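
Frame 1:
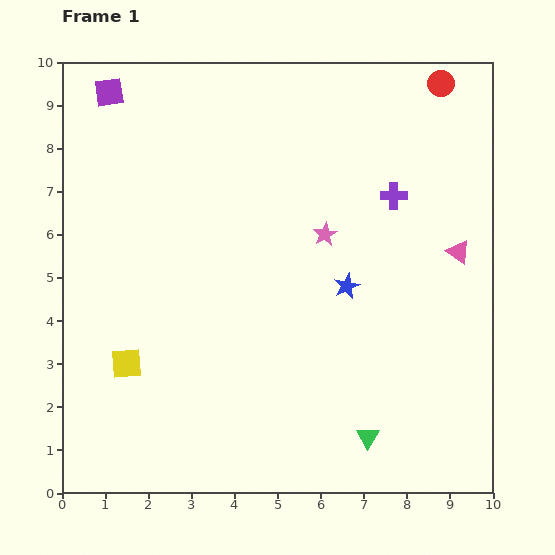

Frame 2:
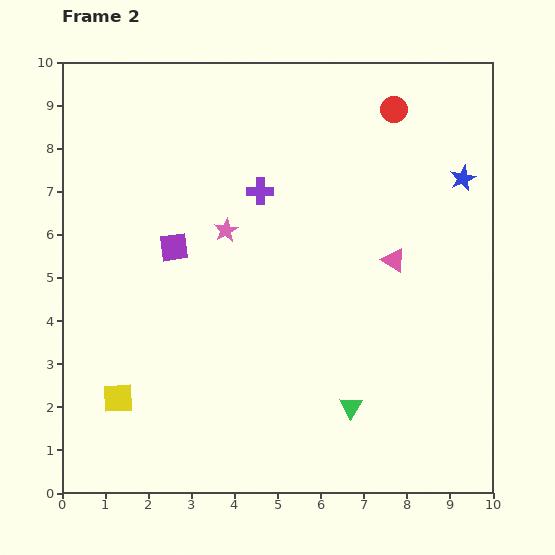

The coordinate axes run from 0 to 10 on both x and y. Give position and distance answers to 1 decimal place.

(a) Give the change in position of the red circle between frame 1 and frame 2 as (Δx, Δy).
(-1.1, -0.6)

The red circle was at (8.8, 9.5) in frame 1 and (7.7, 8.9) in frame 2.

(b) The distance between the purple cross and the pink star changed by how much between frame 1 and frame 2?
-0.6

Distance in frame 1: 1.8. Distance in frame 2: 1.2.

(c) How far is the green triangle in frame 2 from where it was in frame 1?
0.8

The green triangle moved from (7.1, 1.3) to (6.7, 2.0), a distance of √(0.4² + 0.7²) ≈ 0.8.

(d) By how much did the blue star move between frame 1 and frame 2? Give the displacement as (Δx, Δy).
(2.7, 2.5)

The blue star was at (6.6, 4.8) in frame 1 and (9.3, 7.3) in frame 2.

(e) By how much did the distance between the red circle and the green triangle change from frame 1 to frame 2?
-1.4

Distance in frame 1: 8.4. Distance in frame 2: 7.0.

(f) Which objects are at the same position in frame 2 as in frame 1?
none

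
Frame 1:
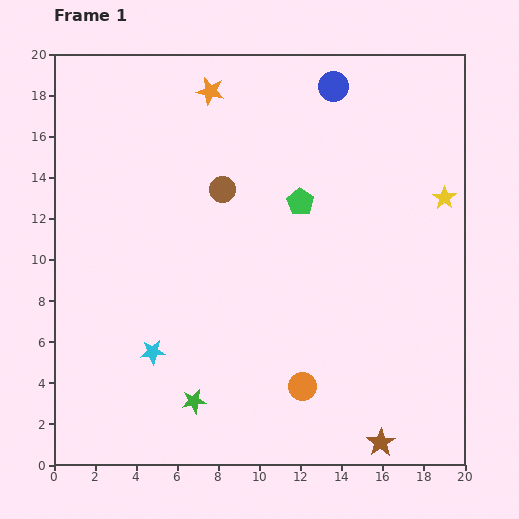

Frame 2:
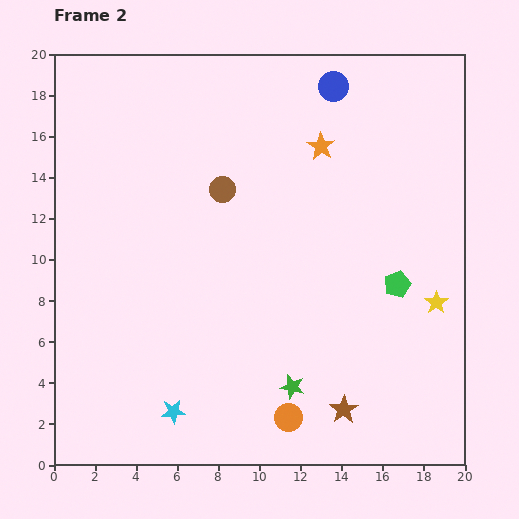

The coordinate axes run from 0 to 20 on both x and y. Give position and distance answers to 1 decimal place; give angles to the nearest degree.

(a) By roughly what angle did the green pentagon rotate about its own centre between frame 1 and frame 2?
17° clockwise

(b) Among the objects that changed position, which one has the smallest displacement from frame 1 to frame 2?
the orange circle

(moved 1.7)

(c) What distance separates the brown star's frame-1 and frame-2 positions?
2.4

The brown star moved from (15.9, 1.1) to (14.1, 2.7), a distance of √(1.8² + 1.6²) ≈ 2.4.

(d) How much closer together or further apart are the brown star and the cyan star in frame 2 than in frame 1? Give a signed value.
-3.6

Distance in frame 1: 11.9. Distance in frame 2: 8.3.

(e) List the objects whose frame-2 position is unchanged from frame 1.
the brown circle, the blue circle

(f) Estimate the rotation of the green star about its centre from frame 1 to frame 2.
22° clockwise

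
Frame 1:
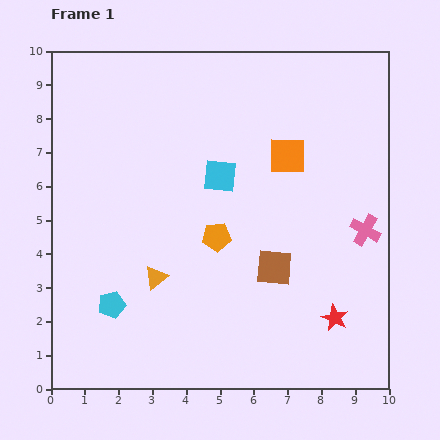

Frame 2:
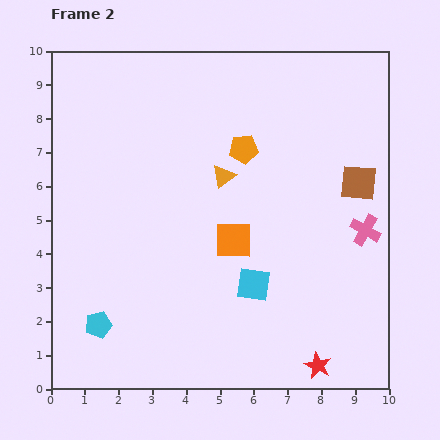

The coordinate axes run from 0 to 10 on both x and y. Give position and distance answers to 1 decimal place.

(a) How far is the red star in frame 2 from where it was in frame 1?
1.5

The red star moved from (8.4, 2.1) to (7.9, 0.7), a distance of √(0.5² + 1.4²) ≈ 1.5.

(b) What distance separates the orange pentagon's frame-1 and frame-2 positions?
2.7

The orange pentagon moved from (4.9, 4.5) to (5.7, 7.1), a distance of √(0.8² + 2.6²) ≈ 2.7.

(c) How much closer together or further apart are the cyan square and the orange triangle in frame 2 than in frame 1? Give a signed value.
-0.3

Distance in frame 1: 3.6. Distance in frame 2: 3.3.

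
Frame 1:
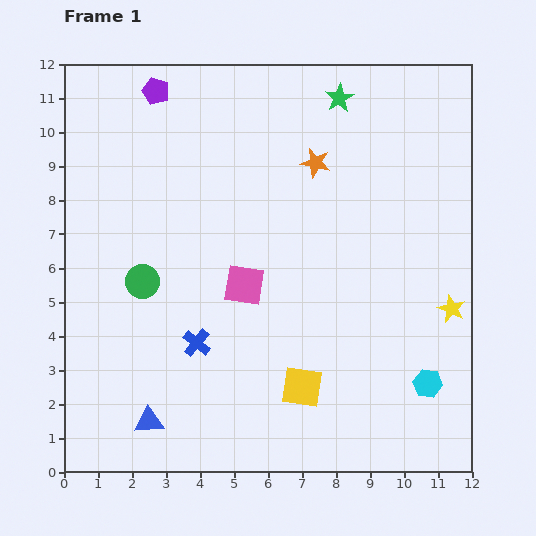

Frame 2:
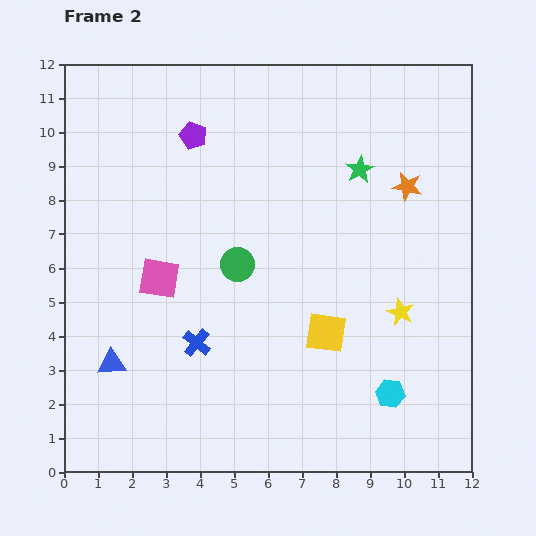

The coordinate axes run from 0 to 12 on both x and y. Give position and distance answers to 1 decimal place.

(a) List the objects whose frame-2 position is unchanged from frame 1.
the blue cross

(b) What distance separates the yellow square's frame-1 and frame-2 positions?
1.7

The yellow square moved from (7.0, 2.5) to (7.7, 4.1), a distance of √(0.7² + 1.6²) ≈ 1.7.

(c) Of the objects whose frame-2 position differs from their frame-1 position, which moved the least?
the cyan hexagon

(moved 1.1)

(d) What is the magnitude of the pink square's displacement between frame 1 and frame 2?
2.5

The pink square moved from (5.3, 5.5) to (2.8, 5.7), a distance of √(2.5² + 0.2²) ≈ 2.5.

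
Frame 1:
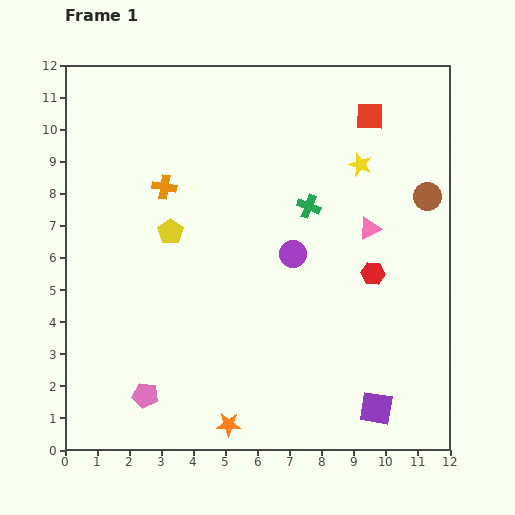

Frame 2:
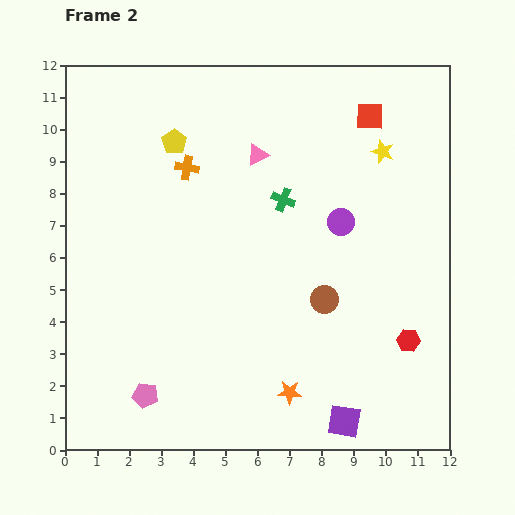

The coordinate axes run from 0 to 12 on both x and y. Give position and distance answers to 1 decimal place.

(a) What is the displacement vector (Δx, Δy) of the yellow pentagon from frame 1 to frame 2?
(0.1, 2.8)

The yellow pentagon was at (3.3, 6.8) in frame 1 and (3.4, 9.6) in frame 2.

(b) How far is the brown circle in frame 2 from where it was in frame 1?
4.5

The brown circle moved from (11.3, 7.9) to (8.1, 4.7), a distance of √(3.2² + 3.2²) ≈ 4.5.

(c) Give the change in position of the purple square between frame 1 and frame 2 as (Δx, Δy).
(-1.0, -0.4)

The purple square was at (9.7, 1.3) in frame 1 and (8.7, 0.9) in frame 2.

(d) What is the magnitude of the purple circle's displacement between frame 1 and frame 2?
1.8

The purple circle moved from (7.1, 6.1) to (8.6, 7.1), a distance of √(1.5² + 1.0²) ≈ 1.8.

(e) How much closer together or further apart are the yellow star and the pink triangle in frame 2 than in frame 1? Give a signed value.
+1.9

Distance in frame 1: 2.0. Distance in frame 2: 3.9.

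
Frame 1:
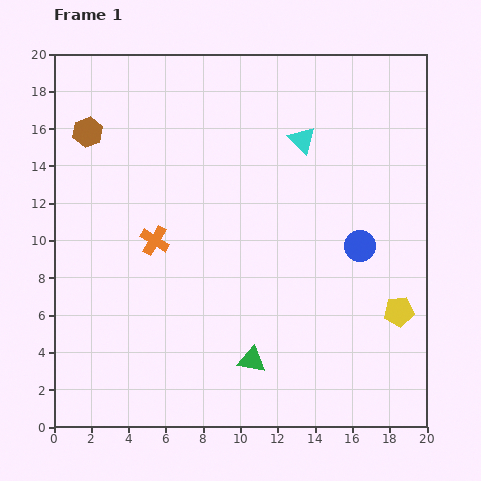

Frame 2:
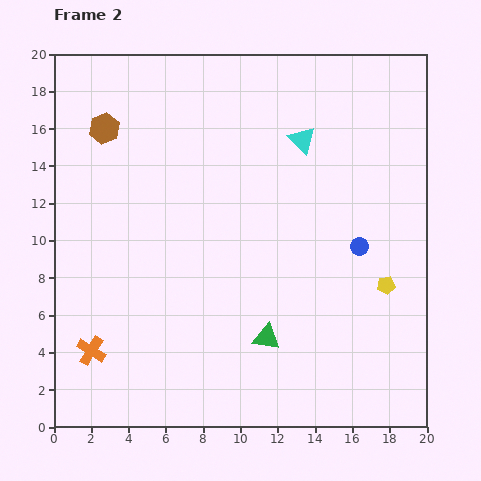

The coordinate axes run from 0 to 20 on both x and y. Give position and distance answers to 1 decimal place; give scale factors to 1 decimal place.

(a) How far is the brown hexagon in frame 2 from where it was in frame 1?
0.9

The brown hexagon moved from (1.8, 15.8) to (2.7, 16.0), a distance of √(0.9² + 0.2²) ≈ 0.9.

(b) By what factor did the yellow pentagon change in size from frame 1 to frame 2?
0.6×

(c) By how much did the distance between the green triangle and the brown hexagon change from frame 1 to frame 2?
-0.8

Distance in frame 1: 15.0. Distance in frame 2: 14.2.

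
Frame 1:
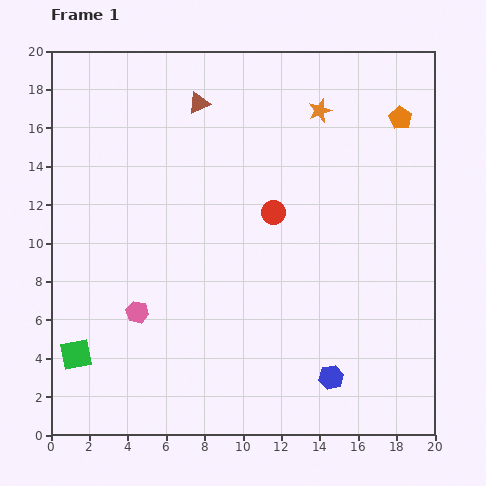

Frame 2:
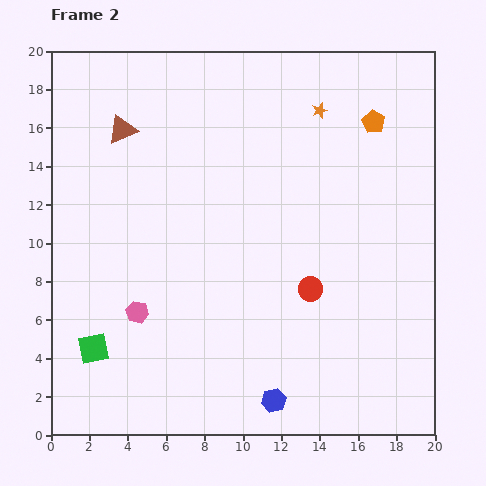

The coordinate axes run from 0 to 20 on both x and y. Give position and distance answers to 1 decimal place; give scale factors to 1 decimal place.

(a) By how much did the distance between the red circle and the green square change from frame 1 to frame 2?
-1.0

Distance in frame 1: 12.7. Distance in frame 2: 11.7.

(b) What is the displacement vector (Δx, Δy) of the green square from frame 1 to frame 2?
(0.9, 0.3)

The green square was at (1.3, 4.2) in frame 1 and (2.2, 4.5) in frame 2.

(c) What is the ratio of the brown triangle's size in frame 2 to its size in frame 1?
1.3×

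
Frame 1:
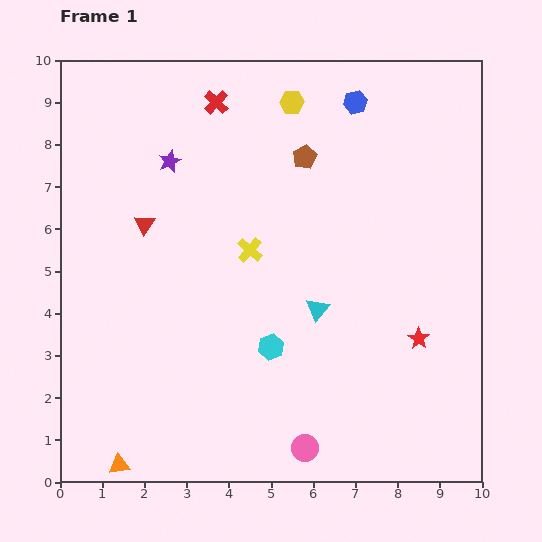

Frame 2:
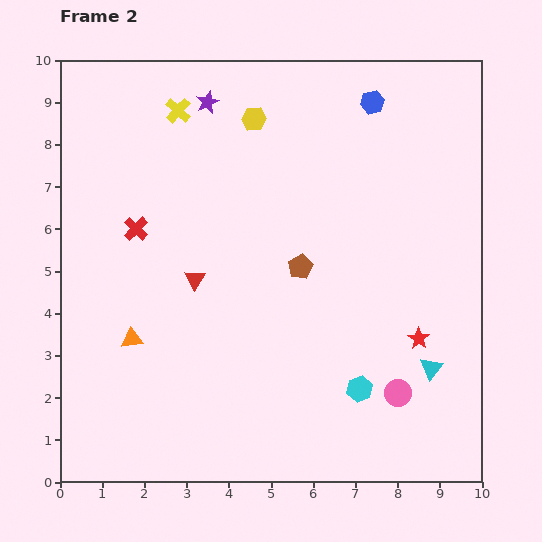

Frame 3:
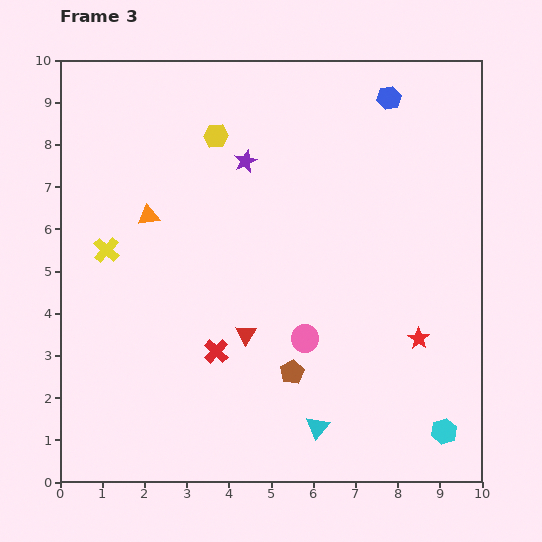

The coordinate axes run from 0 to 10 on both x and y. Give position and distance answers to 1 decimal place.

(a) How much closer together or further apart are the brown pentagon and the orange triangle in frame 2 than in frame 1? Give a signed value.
-4.2

Distance in frame 1: 8.5. Distance in frame 2: 4.3.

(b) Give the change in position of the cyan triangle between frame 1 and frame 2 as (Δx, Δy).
(2.7, -1.4)

The cyan triangle was at (6.1, 4.1) in frame 1 and (8.8, 2.7) in frame 2.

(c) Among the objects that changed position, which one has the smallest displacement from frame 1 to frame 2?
the blue hexagon

(moved 0.4)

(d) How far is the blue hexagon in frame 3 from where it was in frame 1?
0.8

The blue hexagon moved from (7.0, 9.0) to (7.8, 9.1), a distance of √(0.8² + 0.1²) ≈ 0.8.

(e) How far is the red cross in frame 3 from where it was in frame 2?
3.5

The red cross moved from (1.8, 6.0) to (3.7, 3.1), a distance of √(1.9² + 2.9²) ≈ 3.5.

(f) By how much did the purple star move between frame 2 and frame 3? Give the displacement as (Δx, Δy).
(0.9, -1.4)

The purple star was at (3.5, 9.0) in frame 2 and (4.4, 7.6) in frame 3.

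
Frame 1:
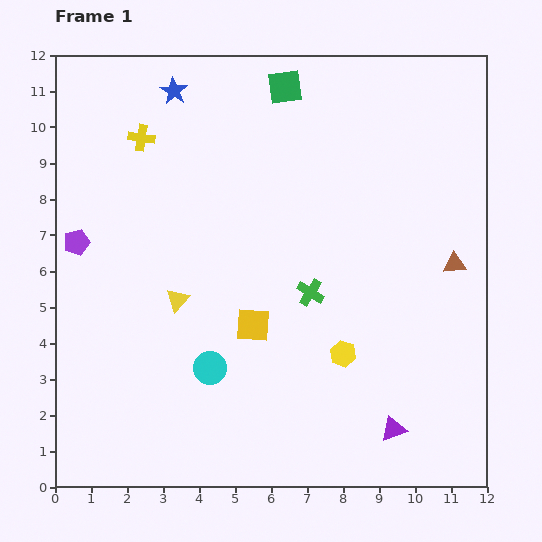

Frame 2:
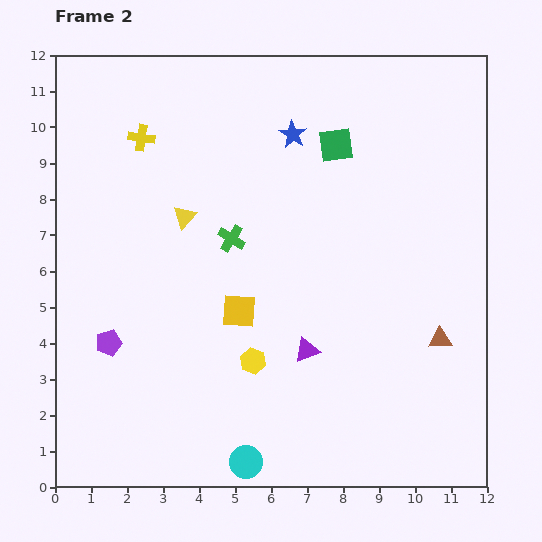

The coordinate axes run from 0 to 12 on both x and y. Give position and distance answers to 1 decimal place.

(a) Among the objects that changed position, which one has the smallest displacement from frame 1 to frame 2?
the yellow square

(moved 0.6)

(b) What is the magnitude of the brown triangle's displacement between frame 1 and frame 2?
2.1

The brown triangle moved from (11.1, 6.2) to (10.7, 4.1), a distance of √(0.4² + 2.1²) ≈ 2.1.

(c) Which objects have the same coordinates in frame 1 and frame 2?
the yellow cross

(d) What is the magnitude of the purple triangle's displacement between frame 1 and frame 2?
3.3

The purple triangle moved from (9.4, 1.6) to (7.0, 3.8), a distance of √(2.4² + 2.2²) ≈ 3.3.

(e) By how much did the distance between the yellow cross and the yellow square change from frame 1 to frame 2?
-0.6

Distance in frame 1: 6.1. Distance in frame 2: 5.5.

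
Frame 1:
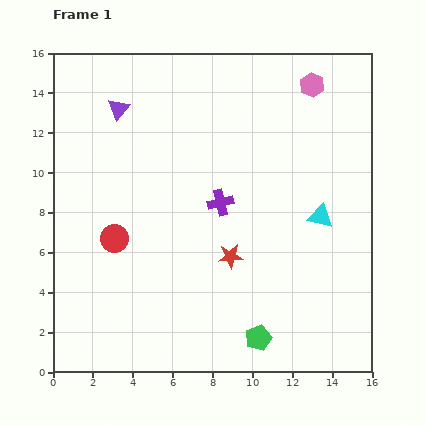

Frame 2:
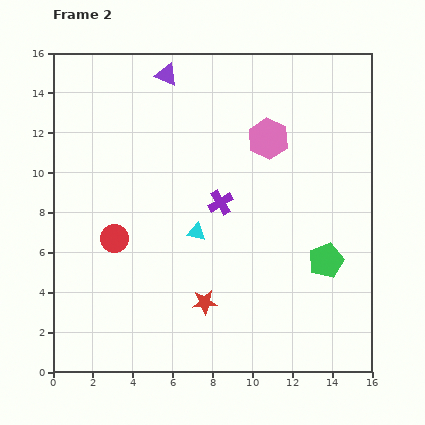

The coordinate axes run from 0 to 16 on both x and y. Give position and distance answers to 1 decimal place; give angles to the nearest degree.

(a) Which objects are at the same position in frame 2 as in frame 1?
the purple cross, the red circle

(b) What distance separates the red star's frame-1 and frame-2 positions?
2.6

The red star moved from (8.9, 5.8) to (7.6, 3.5), a distance of √(1.3² + 2.3²) ≈ 2.6.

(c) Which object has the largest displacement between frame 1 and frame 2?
the cyan triangle

(moved 6.3; next 5.2)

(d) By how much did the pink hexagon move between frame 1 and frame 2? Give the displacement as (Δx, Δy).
(-2.2, -2.7)

The pink hexagon was at (13.0, 14.4) in frame 1 and (10.8, 11.7) in frame 2.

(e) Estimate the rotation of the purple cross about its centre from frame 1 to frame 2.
18° counter-clockwise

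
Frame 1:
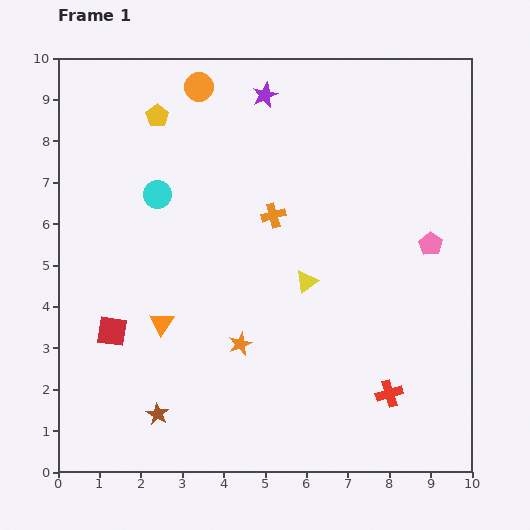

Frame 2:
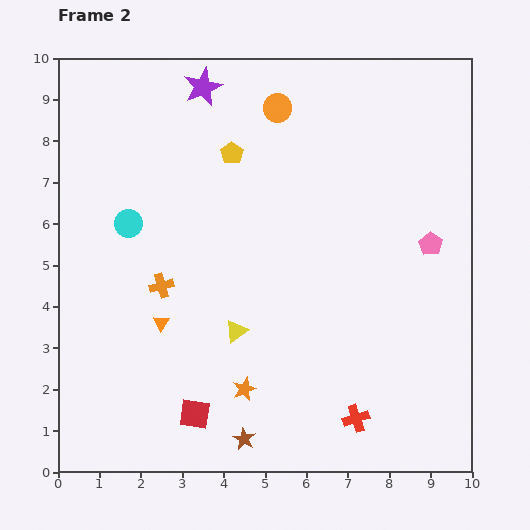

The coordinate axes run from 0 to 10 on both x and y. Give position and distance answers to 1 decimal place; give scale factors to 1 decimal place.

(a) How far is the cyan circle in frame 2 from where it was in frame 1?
1.0

The cyan circle moved from (2.4, 6.7) to (1.7, 6.0), a distance of √(0.7² + 0.7²) ≈ 1.0.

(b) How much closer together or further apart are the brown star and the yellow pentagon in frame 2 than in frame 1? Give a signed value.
-0.3

Distance in frame 1: 7.2. Distance in frame 2: 6.9.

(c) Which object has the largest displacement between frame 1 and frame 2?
the orange cross

(moved 3.2; next 2.8)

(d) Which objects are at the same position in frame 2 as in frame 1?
the pink pentagon, the orange triangle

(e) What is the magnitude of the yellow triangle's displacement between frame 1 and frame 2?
2.1

The yellow triangle moved from (6.0, 4.6) to (4.3, 3.4), a distance of √(1.7² + 1.2²) ≈ 2.1.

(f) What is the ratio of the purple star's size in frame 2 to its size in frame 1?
1.5×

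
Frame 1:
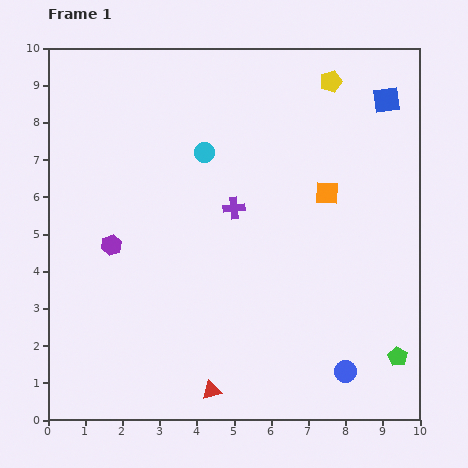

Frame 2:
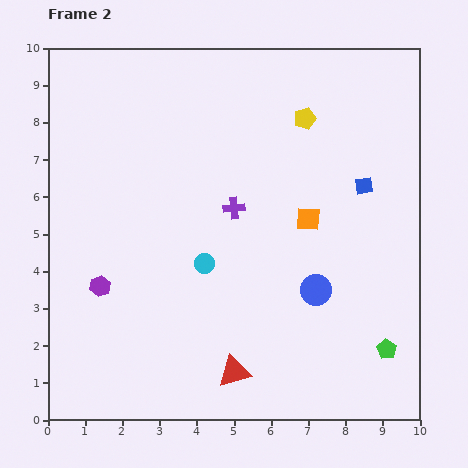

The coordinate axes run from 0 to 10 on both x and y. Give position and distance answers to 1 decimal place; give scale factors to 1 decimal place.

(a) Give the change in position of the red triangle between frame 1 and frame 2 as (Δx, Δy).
(0.6, 0.5)

The red triangle was at (4.4, 0.8) in frame 1 and (5.0, 1.3) in frame 2.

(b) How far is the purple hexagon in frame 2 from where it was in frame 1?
1.1

The purple hexagon moved from (1.7, 4.7) to (1.4, 3.6), a distance of √(0.3² + 1.1²) ≈ 1.1.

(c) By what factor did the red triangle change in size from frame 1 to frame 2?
1.7×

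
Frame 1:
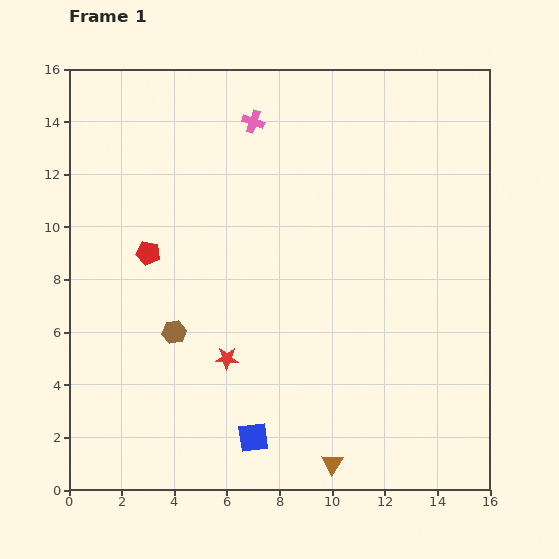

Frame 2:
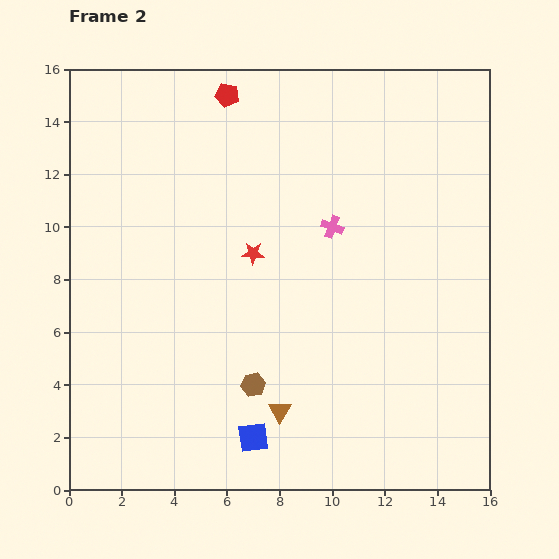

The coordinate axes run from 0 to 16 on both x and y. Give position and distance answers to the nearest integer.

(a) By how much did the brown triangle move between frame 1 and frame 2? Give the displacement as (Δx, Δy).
(-2, 2)

The brown triangle was at (10, 1) in frame 1 and (8, 3) in frame 2.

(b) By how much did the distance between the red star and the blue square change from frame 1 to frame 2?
+4

Distance in frame 1: 3. Distance in frame 2: 7.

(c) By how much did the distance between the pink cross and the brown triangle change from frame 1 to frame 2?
-6

Distance in frame 1: 13. Distance in frame 2: 7.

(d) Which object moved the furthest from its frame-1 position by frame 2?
the red pentagon

(moved 7; next 5)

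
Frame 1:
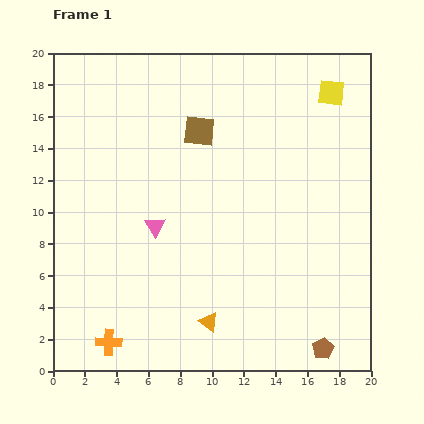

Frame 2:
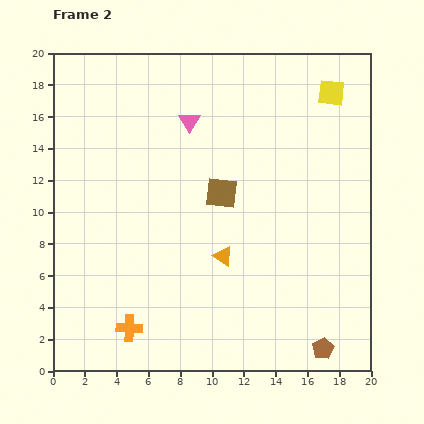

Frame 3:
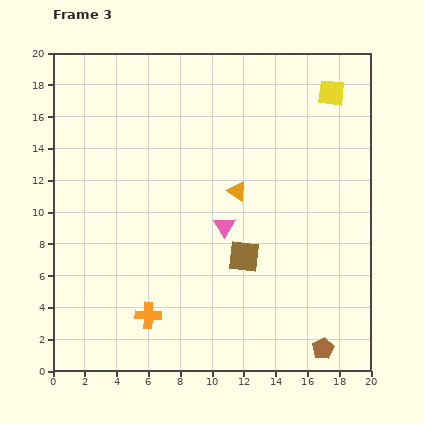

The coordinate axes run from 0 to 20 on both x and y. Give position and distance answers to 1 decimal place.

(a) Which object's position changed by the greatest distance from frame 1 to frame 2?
the pink triangle

(moved 7.0; next 4.2)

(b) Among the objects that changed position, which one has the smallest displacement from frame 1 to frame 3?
the orange cross

(moved 3.0)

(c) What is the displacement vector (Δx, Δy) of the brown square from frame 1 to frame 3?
(2.8, -7.9)

The brown square was at (9.2, 15.1) in frame 1 and (12.0, 7.2) in frame 3.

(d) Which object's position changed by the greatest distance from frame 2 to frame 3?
the pink triangle

(moved 7.0; next 4.2)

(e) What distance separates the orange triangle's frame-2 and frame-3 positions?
4.2

The orange triangle moved from (10.7, 7.2) to (11.6, 11.3), a distance of √(0.9² + 4.1²) ≈ 4.2.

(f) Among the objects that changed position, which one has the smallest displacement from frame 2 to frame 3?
the orange cross

(moved 1.4)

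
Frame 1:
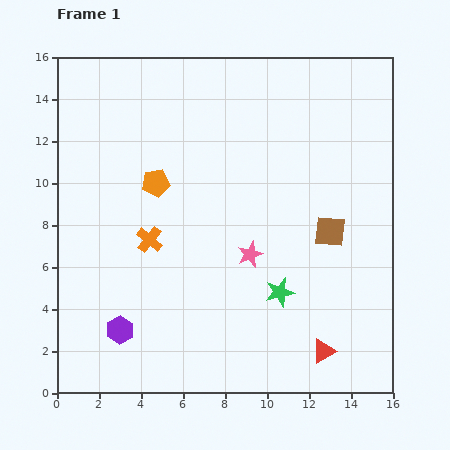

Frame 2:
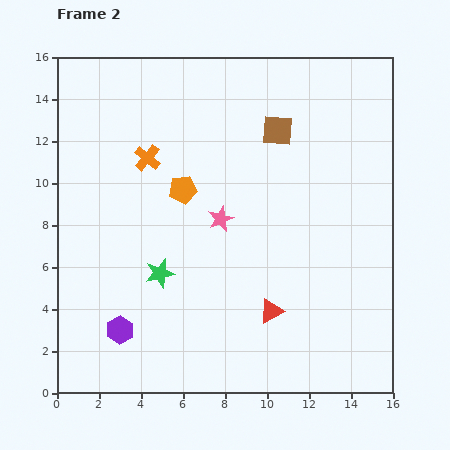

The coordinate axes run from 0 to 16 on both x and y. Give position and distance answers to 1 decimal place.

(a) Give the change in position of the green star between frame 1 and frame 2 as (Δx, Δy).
(-5.7, 0.9)

The green star was at (10.6, 4.8) in frame 1 and (4.9, 5.7) in frame 2.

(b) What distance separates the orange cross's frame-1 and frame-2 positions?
3.9

The orange cross moved from (4.4, 7.3) to (4.3, 11.2), a distance of √(0.1² + 3.9²) ≈ 3.9.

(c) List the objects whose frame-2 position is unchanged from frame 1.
the purple hexagon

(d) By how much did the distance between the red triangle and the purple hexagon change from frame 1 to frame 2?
-2.5

Distance in frame 1: 9.8. Distance in frame 2: 7.3.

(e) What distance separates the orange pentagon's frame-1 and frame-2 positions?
1.3

The orange pentagon moved from (4.7, 10.0) to (6.0, 9.7), a distance of √(1.3² + 0.3²) ≈ 1.3.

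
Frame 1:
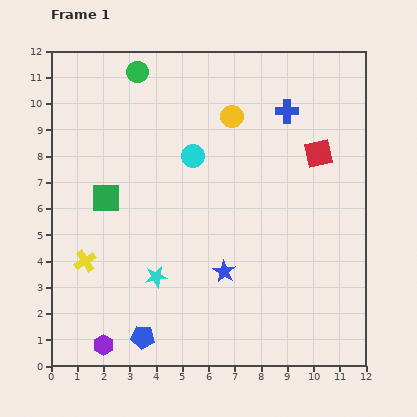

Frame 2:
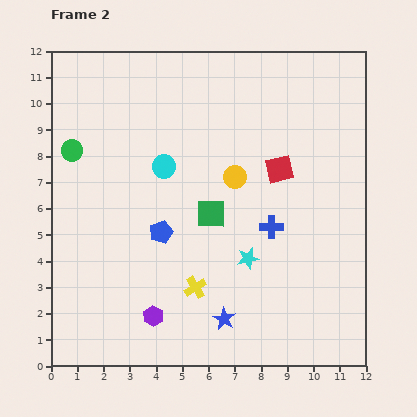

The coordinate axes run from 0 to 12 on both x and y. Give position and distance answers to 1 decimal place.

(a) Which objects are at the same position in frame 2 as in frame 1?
none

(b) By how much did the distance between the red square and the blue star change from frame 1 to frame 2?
+0.3

Distance in frame 1: 5.8. Distance in frame 2: 6.1.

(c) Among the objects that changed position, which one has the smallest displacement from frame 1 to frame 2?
the cyan circle

(moved 1.2)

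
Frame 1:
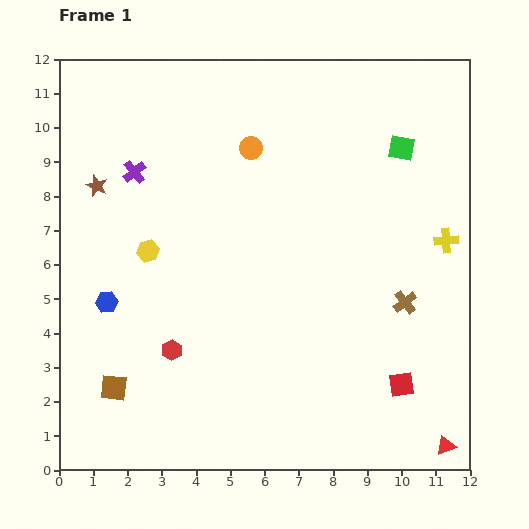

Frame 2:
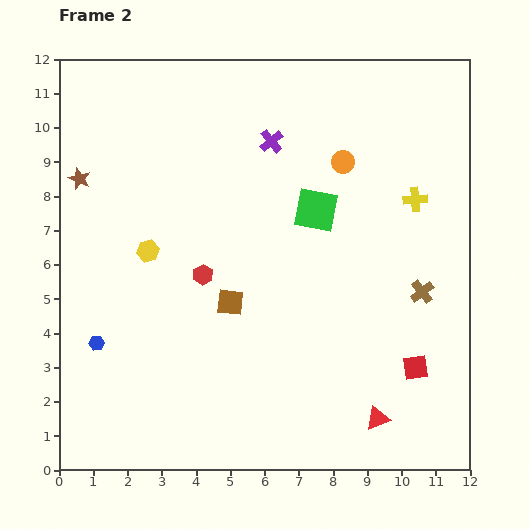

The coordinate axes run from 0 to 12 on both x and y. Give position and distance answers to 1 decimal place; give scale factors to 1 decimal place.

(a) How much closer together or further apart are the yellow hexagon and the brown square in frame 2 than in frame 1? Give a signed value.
-1.3

Distance in frame 1: 4.1. Distance in frame 2: 2.8.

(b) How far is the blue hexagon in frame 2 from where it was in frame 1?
1.2

The blue hexagon moved from (1.4, 4.9) to (1.1, 3.7), a distance of √(0.3² + 1.2²) ≈ 1.2.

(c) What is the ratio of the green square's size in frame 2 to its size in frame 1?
1.7×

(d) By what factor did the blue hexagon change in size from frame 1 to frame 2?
0.7×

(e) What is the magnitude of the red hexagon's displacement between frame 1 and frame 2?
2.4

The red hexagon moved from (3.3, 3.5) to (4.2, 5.7), a distance of √(0.9² + 2.2²) ≈ 2.4.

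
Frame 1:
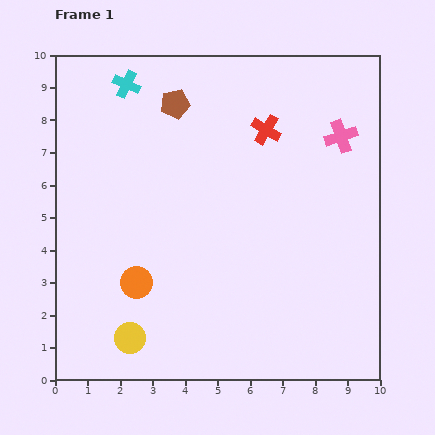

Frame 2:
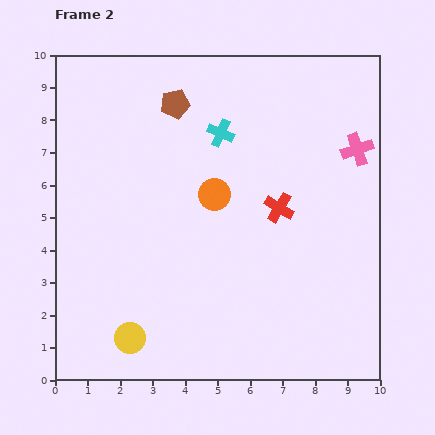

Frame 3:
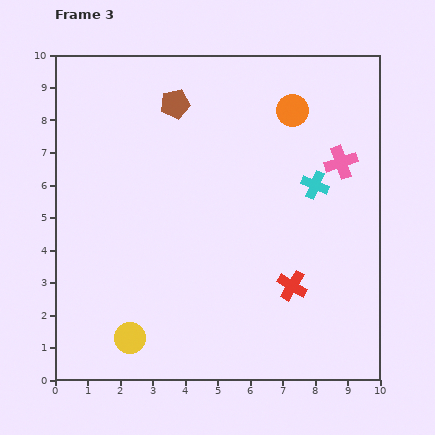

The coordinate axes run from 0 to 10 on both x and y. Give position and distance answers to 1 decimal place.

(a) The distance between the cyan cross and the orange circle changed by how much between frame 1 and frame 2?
-4.2

Distance in frame 1: 6.1. Distance in frame 2: 1.9.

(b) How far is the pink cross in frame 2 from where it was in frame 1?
0.6

The pink cross moved from (8.8, 7.5) to (9.3, 7.1), a distance of √(0.5² + 0.4²) ≈ 0.6.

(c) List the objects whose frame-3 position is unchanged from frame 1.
the yellow circle, the brown pentagon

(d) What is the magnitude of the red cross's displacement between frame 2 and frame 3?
2.4

The red cross moved from (6.9, 5.3) to (7.3, 2.9), a distance of √(0.4² + 2.4²) ≈ 2.4.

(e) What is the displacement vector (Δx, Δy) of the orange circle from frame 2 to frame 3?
(2.4, 2.6)

The orange circle was at (4.9, 5.7) in frame 2 and (7.3, 8.3) in frame 3.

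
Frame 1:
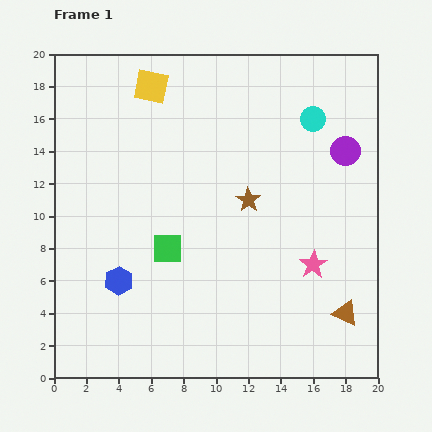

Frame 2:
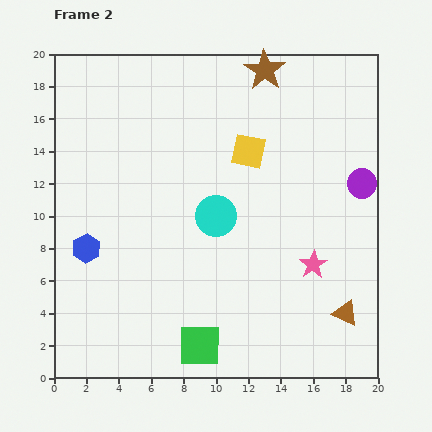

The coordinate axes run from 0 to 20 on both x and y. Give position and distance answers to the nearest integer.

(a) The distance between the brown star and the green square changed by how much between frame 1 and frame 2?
+11

Distance in frame 1: 6. Distance in frame 2: 17.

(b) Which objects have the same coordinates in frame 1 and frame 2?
the brown triangle, the pink star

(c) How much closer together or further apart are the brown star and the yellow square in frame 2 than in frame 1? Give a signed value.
-4

Distance in frame 1: 9. Distance in frame 2: 5.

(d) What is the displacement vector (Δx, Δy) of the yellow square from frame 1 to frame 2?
(6, -4)

The yellow square was at (6, 18) in frame 1 and (12, 14) in frame 2.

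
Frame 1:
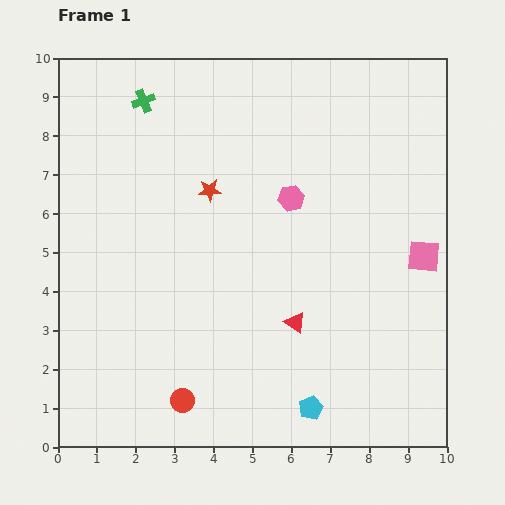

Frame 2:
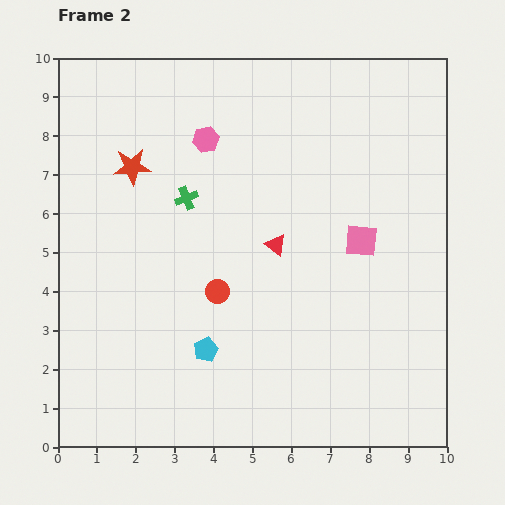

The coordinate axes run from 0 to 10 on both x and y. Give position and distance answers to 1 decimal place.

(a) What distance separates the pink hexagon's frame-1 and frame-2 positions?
2.7

The pink hexagon moved from (6.0, 6.4) to (3.8, 7.9), a distance of √(2.2² + 1.5²) ≈ 2.7.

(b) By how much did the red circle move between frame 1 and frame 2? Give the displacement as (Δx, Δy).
(0.9, 2.8)

The red circle was at (3.2, 1.2) in frame 1 and (4.1, 4.0) in frame 2.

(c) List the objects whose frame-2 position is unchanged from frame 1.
none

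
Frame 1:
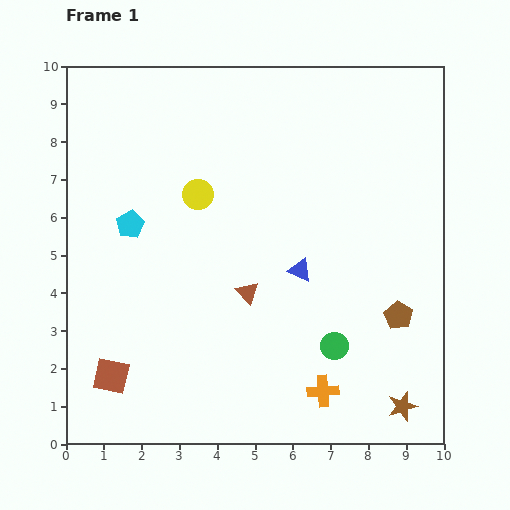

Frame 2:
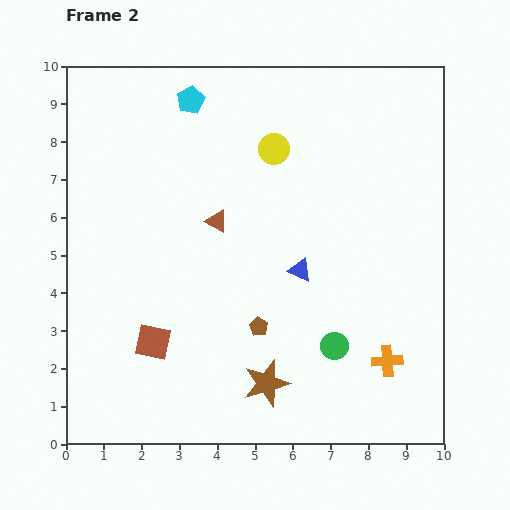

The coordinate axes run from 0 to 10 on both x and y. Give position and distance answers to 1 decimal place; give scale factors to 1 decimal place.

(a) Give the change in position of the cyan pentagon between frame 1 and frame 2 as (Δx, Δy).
(1.6, 3.3)

The cyan pentagon was at (1.7, 5.8) in frame 1 and (3.3, 9.1) in frame 2.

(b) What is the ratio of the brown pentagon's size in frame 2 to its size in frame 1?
0.7×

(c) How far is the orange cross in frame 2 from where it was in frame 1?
1.9

The orange cross moved from (6.8, 1.4) to (8.5, 2.2), a distance of √(1.7² + 0.8²) ≈ 1.9.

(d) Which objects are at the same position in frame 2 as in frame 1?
the green circle, the blue triangle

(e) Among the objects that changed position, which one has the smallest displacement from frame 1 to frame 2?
the brown square

(moved 1.4)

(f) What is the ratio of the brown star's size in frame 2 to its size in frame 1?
1.6×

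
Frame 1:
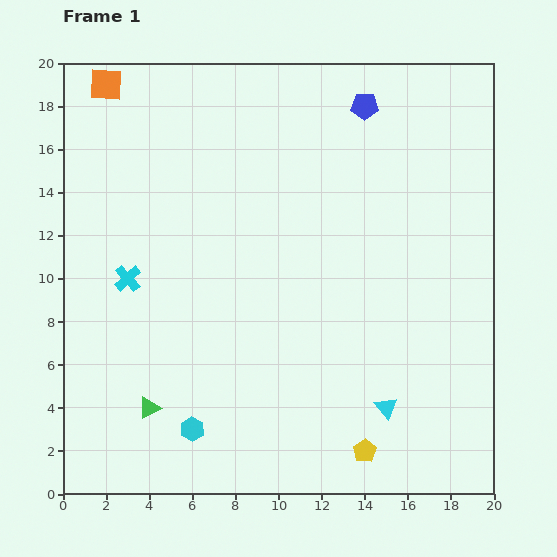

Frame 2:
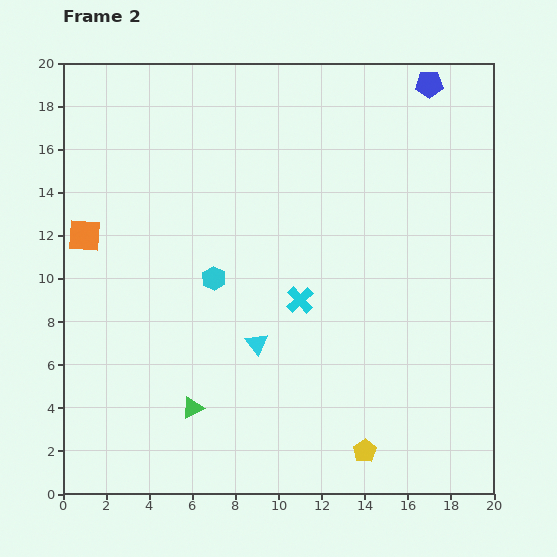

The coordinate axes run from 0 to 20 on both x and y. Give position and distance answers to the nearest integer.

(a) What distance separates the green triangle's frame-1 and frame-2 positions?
2

The green triangle moved from (4, 4) to (6, 4), a distance of √(2² + 0²) ≈ 2.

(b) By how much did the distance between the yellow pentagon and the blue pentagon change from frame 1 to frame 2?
+1

Distance in frame 1: 16. Distance in frame 2: 17.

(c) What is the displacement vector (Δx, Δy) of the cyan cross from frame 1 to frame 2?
(8, -1)

The cyan cross was at (3, 10) in frame 1 and (11, 9) in frame 2.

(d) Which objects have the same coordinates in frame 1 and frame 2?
the yellow pentagon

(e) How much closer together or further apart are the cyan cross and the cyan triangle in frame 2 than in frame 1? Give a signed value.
-10

Distance in frame 1: 13. Distance in frame 2: 3.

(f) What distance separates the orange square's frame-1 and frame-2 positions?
7

The orange square moved from (2, 19) to (1, 12), a distance of √(1² + 7²) ≈ 7.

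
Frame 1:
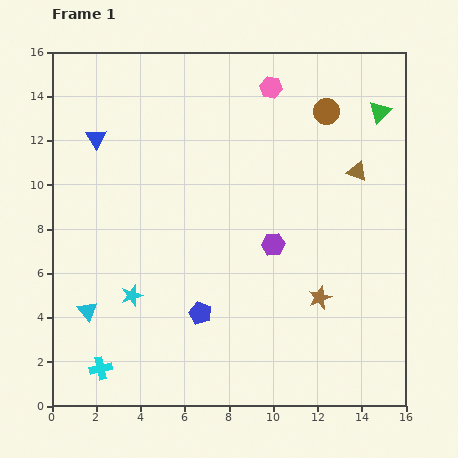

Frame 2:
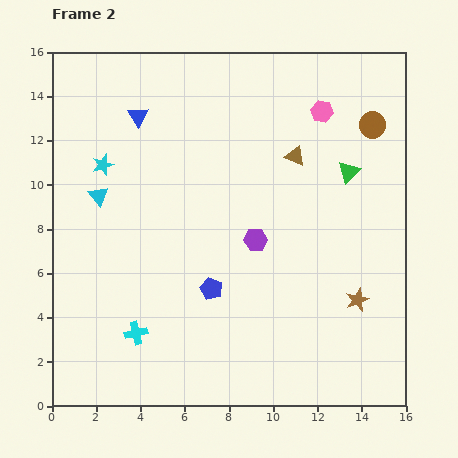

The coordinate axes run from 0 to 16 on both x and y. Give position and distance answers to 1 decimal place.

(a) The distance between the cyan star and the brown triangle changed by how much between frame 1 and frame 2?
-2.9

Distance in frame 1: 11.6. Distance in frame 2: 8.7.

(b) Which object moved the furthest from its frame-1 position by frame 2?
the cyan star

(moved 6.0; next 5.2)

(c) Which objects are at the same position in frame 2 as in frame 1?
none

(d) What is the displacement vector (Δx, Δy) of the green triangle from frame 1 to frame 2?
(-1.4, -2.7)

The green triangle was at (14.8, 13.3) in frame 1 and (13.4, 10.6) in frame 2.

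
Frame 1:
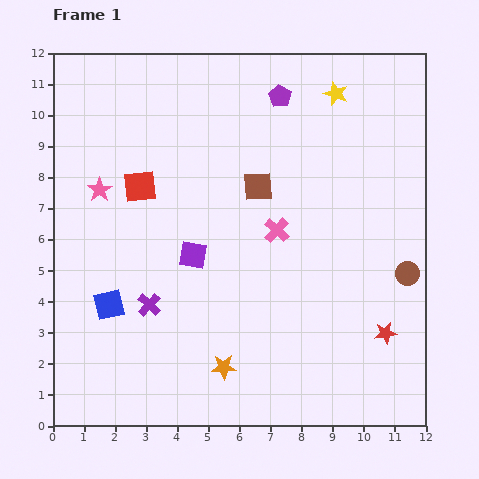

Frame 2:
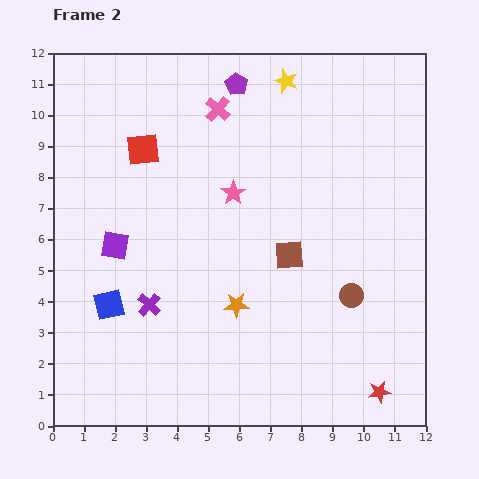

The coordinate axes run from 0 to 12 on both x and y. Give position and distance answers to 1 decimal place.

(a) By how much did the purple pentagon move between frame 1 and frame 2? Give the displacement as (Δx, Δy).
(-1.4, 0.4)

The purple pentagon was at (7.3, 10.6) in frame 1 and (5.9, 11.0) in frame 2.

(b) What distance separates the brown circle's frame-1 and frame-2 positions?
1.9

The brown circle moved from (11.4, 4.9) to (9.6, 4.2), a distance of √(1.8² + 0.7²) ≈ 1.9.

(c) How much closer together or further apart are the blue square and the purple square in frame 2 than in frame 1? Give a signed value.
-1.2

Distance in frame 1: 3.1. Distance in frame 2: 1.9.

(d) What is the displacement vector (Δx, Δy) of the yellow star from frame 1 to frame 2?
(-1.6, 0.4)

The yellow star was at (9.1, 10.7) in frame 1 and (7.5, 11.1) in frame 2.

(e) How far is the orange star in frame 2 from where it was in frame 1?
2.0

The orange star moved from (5.5, 1.9) to (5.9, 3.9), a distance of √(0.4² + 2.0²) ≈ 2.0.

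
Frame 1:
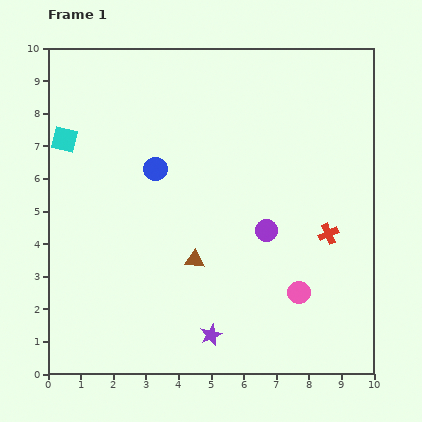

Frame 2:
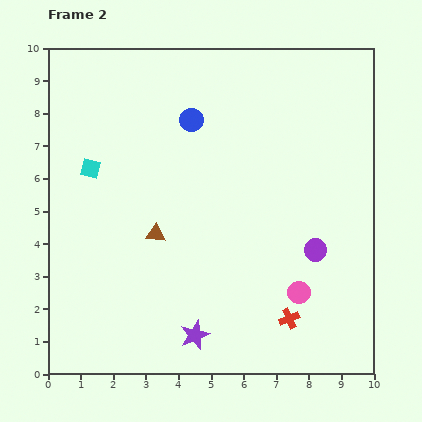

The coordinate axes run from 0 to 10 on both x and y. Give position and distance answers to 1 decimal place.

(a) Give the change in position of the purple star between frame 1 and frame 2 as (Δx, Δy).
(-0.5, 0.0)

The purple star was at (5.0, 1.2) in frame 1 and (4.5, 1.2) in frame 2.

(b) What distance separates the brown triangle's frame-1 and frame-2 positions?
1.4

The brown triangle moved from (4.5, 3.5) to (3.3, 4.3), a distance of √(1.2² + 0.8²) ≈ 1.4.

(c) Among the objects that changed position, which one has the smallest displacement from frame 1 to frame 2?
the purple star

(moved 0.5)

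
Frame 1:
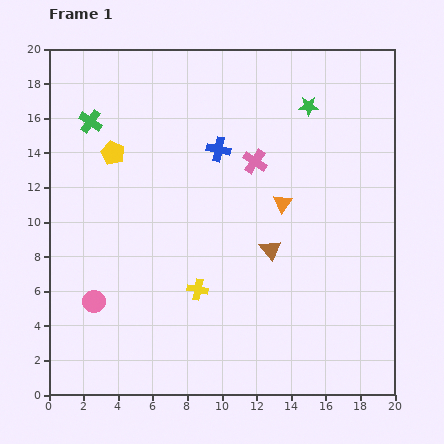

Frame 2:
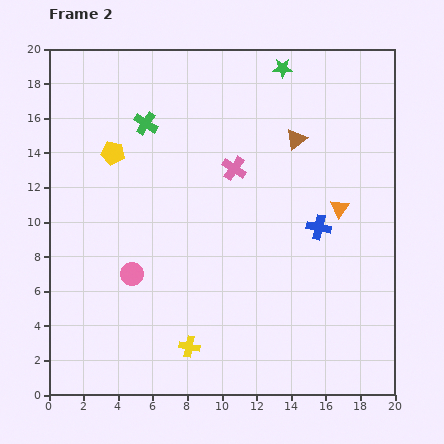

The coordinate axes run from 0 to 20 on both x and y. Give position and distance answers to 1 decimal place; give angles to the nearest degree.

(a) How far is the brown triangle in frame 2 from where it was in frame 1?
6.6

The brown triangle moved from (12.8, 8.4) to (14.3, 14.8), a distance of √(1.5² + 6.4²) ≈ 6.6.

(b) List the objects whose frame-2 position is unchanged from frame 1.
the yellow pentagon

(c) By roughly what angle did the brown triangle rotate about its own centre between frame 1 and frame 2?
30° clockwise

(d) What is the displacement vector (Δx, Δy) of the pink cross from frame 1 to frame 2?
(-1.2, -0.4)

The pink cross was at (11.9, 13.5) in frame 1 and (10.7, 13.1) in frame 2.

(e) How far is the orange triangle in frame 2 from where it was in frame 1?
3.3

The orange triangle moved from (13.5, 11.1) to (16.8, 10.8), a distance of √(3.3² + 0.3²) ≈ 3.3.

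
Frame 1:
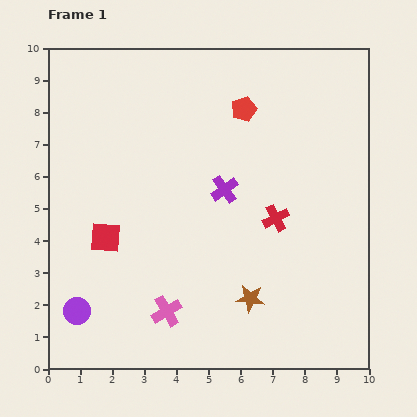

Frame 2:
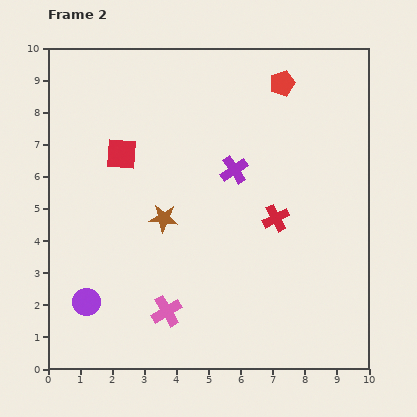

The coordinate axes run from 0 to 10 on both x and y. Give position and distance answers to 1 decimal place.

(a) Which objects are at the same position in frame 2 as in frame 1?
the red cross, the pink cross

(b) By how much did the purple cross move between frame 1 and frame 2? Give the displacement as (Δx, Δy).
(0.3, 0.6)

The purple cross was at (5.5, 5.6) in frame 1 and (5.8, 6.2) in frame 2.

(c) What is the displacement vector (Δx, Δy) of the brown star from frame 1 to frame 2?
(-2.7, 2.5)

The brown star was at (6.3, 2.2) in frame 1 and (3.6, 4.7) in frame 2.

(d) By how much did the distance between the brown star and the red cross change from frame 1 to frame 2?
+0.9

Distance in frame 1: 2.6. Distance in frame 2: 3.5.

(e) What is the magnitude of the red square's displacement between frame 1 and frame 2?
2.6

The red square moved from (1.8, 4.1) to (2.3, 6.7), a distance of √(0.5² + 2.6²) ≈ 2.6.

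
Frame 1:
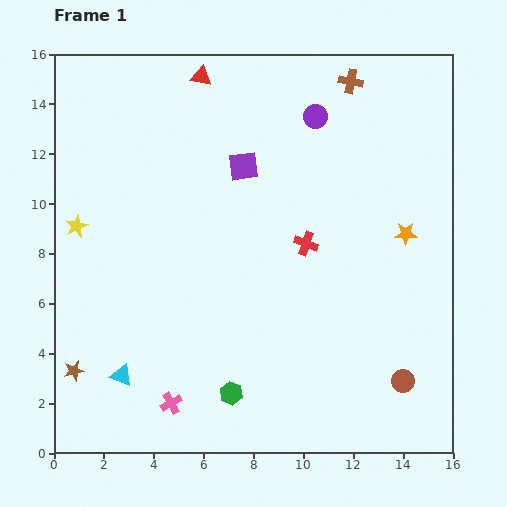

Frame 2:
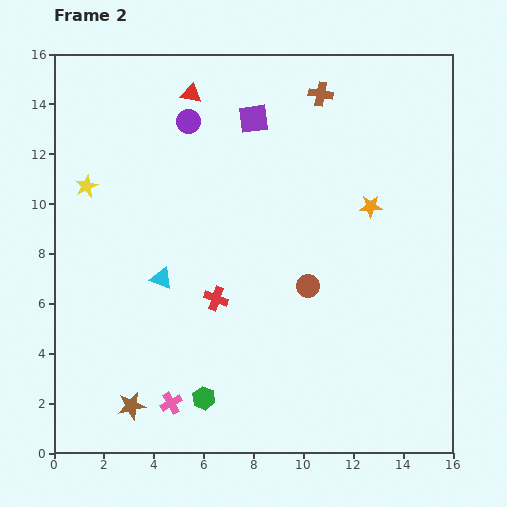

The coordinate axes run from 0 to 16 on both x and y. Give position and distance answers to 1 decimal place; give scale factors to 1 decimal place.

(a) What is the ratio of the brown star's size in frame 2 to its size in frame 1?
1.4×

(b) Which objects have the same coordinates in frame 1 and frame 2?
the pink cross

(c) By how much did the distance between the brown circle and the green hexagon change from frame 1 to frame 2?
-0.7

Distance in frame 1: 6.9. Distance in frame 2: 6.2.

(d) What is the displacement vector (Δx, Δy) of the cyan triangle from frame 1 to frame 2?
(1.6, 3.9)

The cyan triangle was at (2.7, 3.1) in frame 1 and (4.3, 7.0) in frame 2.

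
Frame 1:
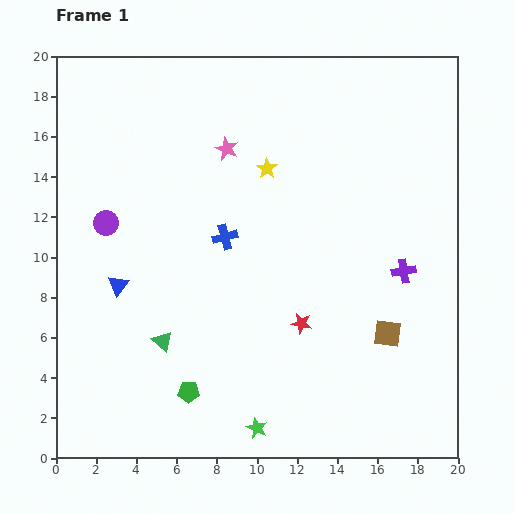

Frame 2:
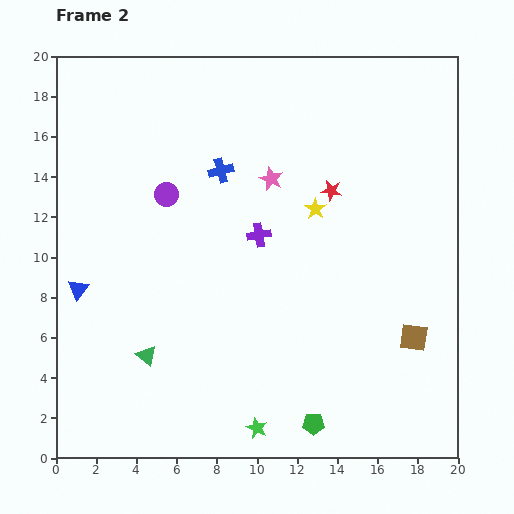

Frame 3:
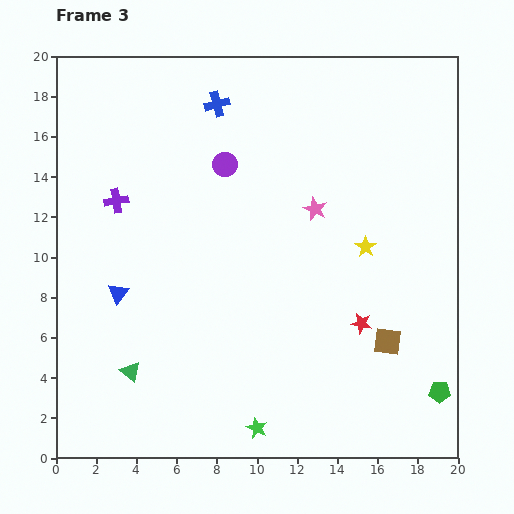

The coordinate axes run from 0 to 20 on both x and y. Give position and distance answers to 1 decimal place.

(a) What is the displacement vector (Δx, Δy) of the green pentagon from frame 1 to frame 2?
(6.2, -1.6)

The green pentagon was at (6.6, 3.3) in frame 1 and (12.8, 1.7) in frame 2.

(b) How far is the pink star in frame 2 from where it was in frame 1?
2.7

The pink star moved from (8.5, 15.4) to (10.7, 13.9), a distance of √(2.2² + 1.5²) ≈ 2.7.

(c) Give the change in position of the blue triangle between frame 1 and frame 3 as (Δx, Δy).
(0.0, -0.4)

The blue triangle was at (3.1, 8.6) in frame 1 and (3.1, 8.2) in frame 3.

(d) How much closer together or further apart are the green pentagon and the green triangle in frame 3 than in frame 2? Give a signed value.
+6.4

Distance in frame 2: 9.0. Distance in frame 3: 15.4.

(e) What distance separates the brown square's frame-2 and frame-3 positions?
1.3

The brown square moved from (17.8, 6.0) to (16.5, 5.8), a distance of √(1.3² + 0.2²) ≈ 1.3.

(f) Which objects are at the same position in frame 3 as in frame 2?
the green star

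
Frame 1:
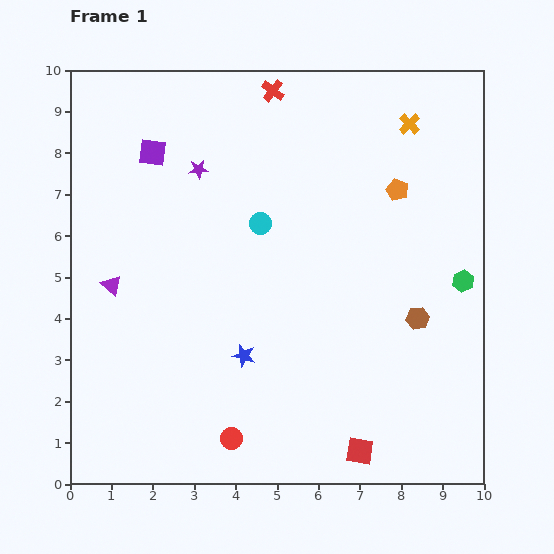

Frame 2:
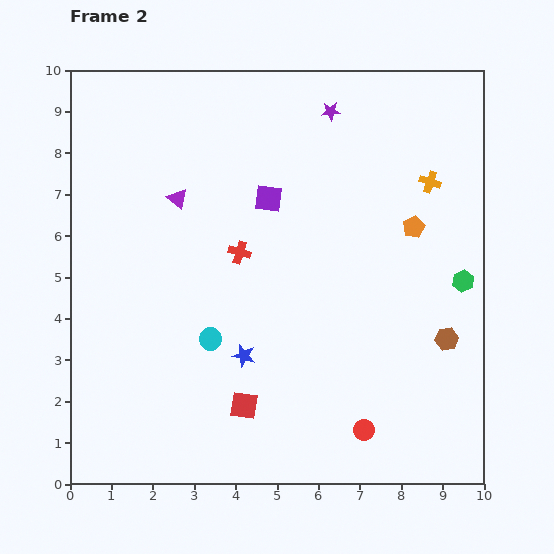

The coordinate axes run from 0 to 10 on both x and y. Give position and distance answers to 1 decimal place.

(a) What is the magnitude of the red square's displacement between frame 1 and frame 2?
3.0

The red square moved from (7.0, 0.8) to (4.2, 1.9), a distance of √(2.8² + 1.1²) ≈ 3.0.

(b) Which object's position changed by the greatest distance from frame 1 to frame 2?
the red cross

(moved 4.0; next 3.5)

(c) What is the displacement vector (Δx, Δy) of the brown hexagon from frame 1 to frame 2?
(0.7, -0.5)

The brown hexagon was at (8.4, 4.0) in frame 1 and (9.1, 3.5) in frame 2.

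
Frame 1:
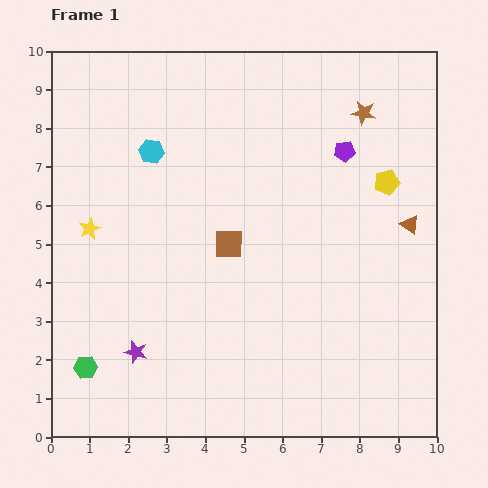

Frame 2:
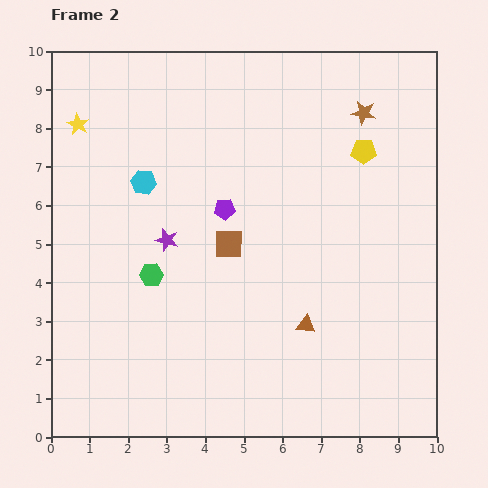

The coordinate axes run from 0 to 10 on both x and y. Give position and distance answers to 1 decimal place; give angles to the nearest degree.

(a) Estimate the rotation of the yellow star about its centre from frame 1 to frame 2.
19° counter-clockwise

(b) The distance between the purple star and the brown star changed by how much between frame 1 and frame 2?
-2.5

Distance in frame 1: 8.6. Distance in frame 2: 6.1.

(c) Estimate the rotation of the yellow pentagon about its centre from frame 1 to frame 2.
15° clockwise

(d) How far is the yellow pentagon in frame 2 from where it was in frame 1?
1.0

The yellow pentagon moved from (8.7, 6.6) to (8.1, 7.4), a distance of √(0.6² + 0.8²) ≈ 1.0.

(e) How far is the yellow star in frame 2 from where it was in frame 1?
2.7

The yellow star moved from (1.0, 5.4) to (0.7, 8.1), a distance of √(0.3² + 2.7²) ≈ 2.7.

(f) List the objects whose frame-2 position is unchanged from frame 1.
the brown square, the brown star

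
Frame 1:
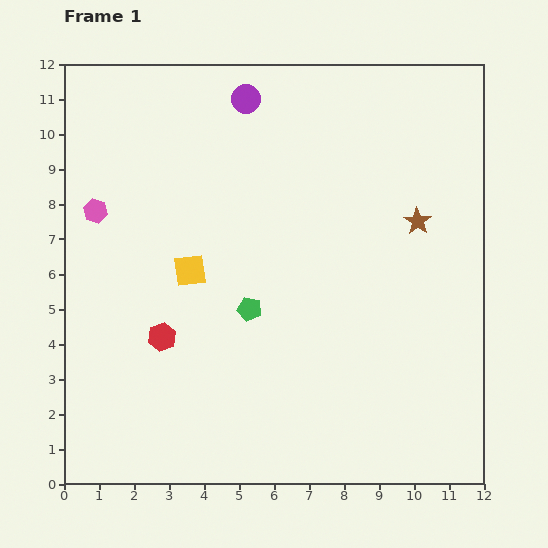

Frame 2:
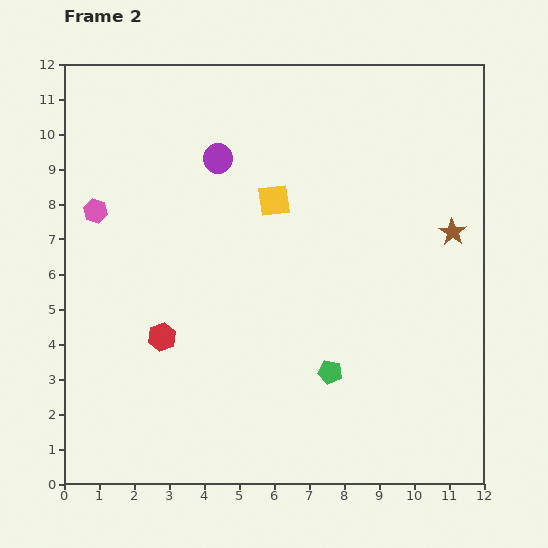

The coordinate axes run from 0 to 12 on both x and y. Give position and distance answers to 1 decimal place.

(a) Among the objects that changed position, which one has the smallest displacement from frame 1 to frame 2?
the brown star

(moved 1.0)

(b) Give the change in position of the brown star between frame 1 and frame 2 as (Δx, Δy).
(1.0, -0.3)

The brown star was at (10.1, 7.5) in frame 1 and (11.1, 7.2) in frame 2.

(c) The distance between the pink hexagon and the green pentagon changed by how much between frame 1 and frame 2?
+2.9

Distance in frame 1: 5.2. Distance in frame 2: 8.1.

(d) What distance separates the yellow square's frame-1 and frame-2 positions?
3.1

The yellow square moved from (3.6, 6.1) to (6.0, 8.1), a distance of √(2.4² + 2.0²) ≈ 3.1.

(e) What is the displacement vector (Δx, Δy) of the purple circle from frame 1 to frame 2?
(-0.8, -1.7)

The purple circle was at (5.2, 11.0) in frame 1 and (4.4, 9.3) in frame 2.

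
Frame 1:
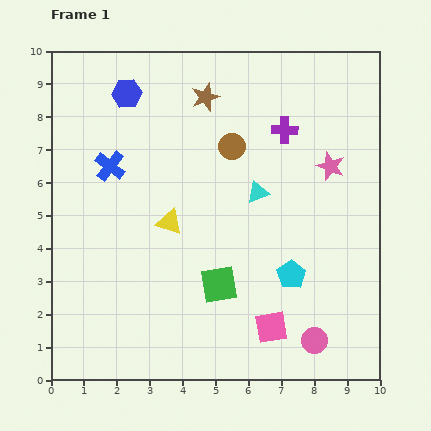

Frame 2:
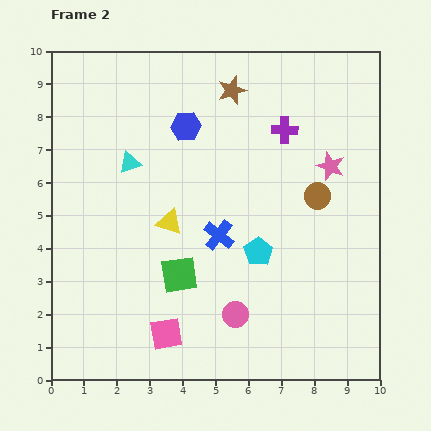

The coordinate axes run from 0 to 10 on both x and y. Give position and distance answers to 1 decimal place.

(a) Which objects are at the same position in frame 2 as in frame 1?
the pink star, the yellow triangle, the purple cross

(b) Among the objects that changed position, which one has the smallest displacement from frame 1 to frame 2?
the brown star

(moved 0.8)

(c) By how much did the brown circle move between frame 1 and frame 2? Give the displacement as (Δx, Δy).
(2.6, -1.5)

The brown circle was at (5.5, 7.1) in frame 1 and (8.1, 5.6) in frame 2.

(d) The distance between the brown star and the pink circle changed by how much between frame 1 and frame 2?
-1.3

Distance in frame 1: 8.1. Distance in frame 2: 6.8.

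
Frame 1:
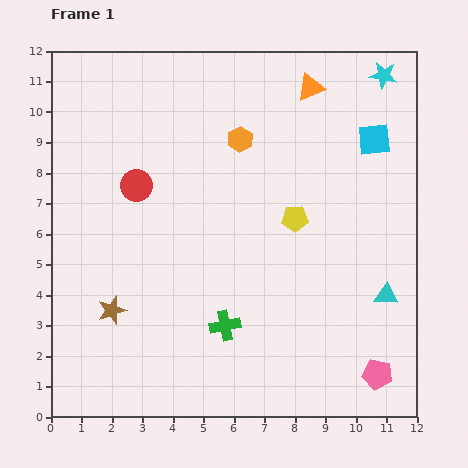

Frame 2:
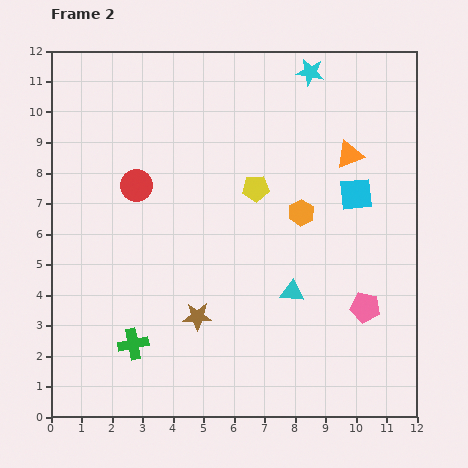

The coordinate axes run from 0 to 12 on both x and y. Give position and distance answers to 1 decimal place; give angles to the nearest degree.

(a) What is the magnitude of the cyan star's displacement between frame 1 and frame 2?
2.4

The cyan star moved from (10.9, 11.2) to (8.5, 11.3), a distance of √(2.4² + 0.1²) ≈ 2.4.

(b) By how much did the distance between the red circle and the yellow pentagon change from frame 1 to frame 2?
-1.4

Distance in frame 1: 5.3. Distance in frame 2: 3.9.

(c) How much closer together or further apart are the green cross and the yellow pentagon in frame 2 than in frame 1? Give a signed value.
+2.3

Distance in frame 1: 4.2. Distance in frame 2: 6.5.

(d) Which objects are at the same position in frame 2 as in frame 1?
the red circle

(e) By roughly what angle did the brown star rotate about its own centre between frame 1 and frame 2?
17° clockwise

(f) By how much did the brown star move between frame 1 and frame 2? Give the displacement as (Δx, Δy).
(2.8, -0.2)

The brown star was at (2.0, 3.5) in frame 1 and (4.8, 3.3) in frame 2.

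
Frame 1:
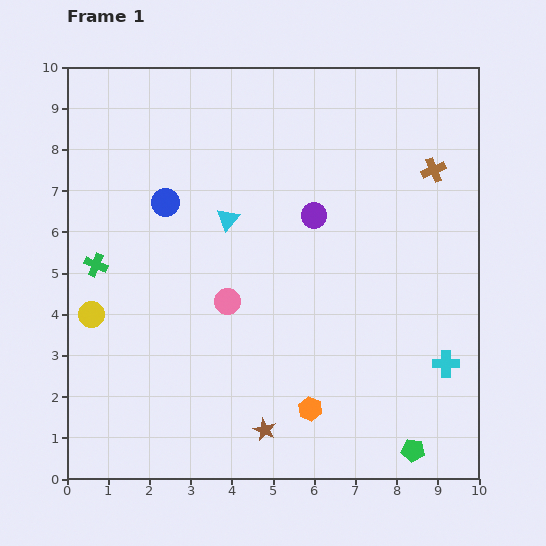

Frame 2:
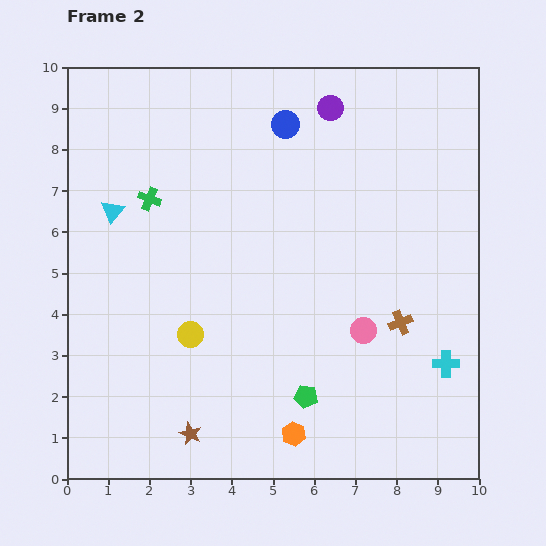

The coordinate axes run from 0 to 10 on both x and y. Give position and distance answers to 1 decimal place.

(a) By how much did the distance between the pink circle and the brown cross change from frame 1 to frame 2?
-5.0

Distance in frame 1: 5.9. Distance in frame 2: 0.9.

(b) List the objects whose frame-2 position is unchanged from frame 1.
the cyan cross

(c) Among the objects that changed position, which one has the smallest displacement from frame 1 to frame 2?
the orange hexagon

(moved 0.7)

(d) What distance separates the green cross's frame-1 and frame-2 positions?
2.1

The green cross moved from (0.7, 5.2) to (2.0, 6.8), a distance of √(1.3² + 1.6²) ≈ 2.1.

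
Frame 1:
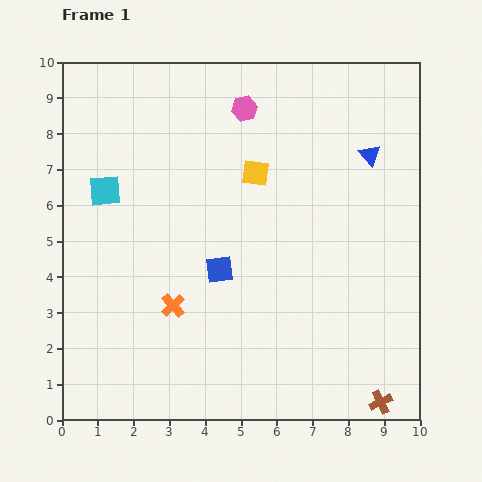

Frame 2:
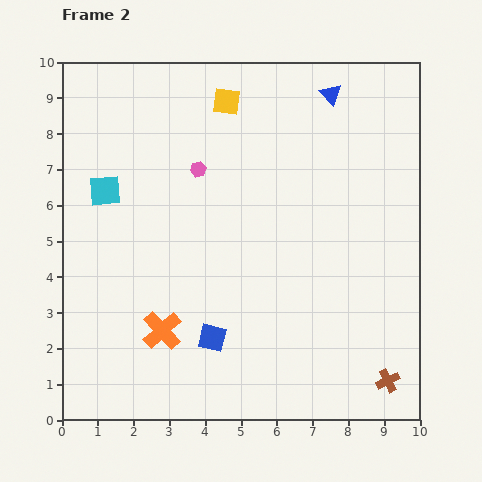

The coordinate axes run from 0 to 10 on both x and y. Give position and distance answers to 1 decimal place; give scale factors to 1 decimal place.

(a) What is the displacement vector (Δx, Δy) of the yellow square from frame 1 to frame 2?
(-0.8, 2.0)

The yellow square was at (5.4, 6.9) in frame 1 and (4.6, 8.9) in frame 2.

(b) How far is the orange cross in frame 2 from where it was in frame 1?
0.8

The orange cross moved from (3.1, 3.2) to (2.8, 2.5), a distance of √(0.3² + 0.7²) ≈ 0.8.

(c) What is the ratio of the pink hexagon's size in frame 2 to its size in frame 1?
0.6×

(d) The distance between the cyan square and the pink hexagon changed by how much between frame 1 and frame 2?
-1.8

Distance in frame 1: 4.5. Distance in frame 2: 2.7.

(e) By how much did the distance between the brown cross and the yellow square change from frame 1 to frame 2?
+1.7

Distance in frame 1: 7.3. Distance in frame 2: 9.0.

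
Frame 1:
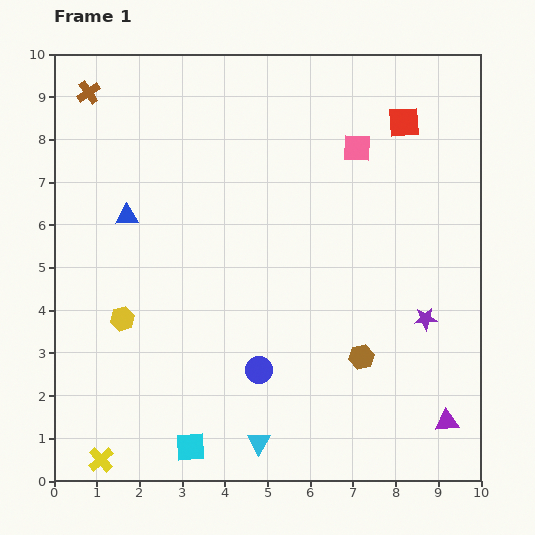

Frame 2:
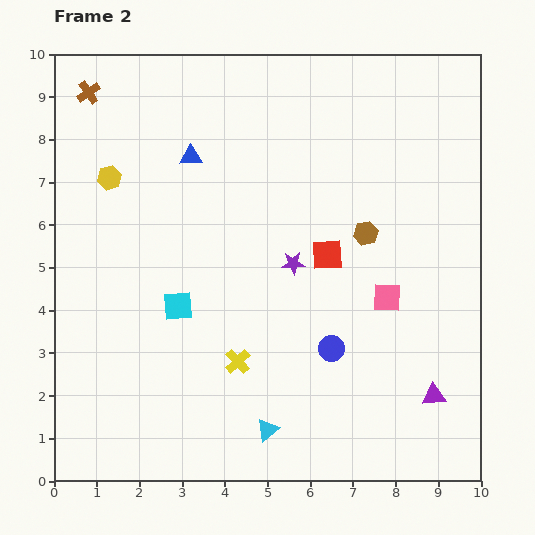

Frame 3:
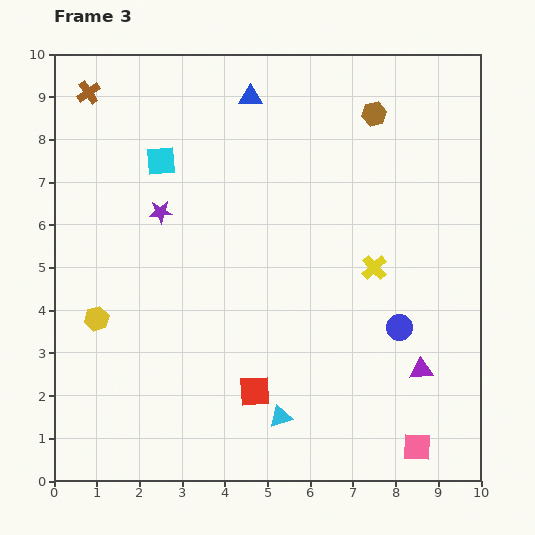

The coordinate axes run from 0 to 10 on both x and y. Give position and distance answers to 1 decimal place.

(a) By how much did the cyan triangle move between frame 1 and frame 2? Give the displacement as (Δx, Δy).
(0.2, 0.3)

The cyan triangle was at (4.8, 0.9) in frame 1 and (5.0, 1.2) in frame 2.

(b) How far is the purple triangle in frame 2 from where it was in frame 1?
0.7

The purple triangle moved from (9.2, 1.4) to (8.9, 2.0), a distance of √(0.3² + 0.6²) ≈ 0.7.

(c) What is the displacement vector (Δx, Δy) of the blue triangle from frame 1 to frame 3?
(2.9, 2.8)

The blue triangle was at (1.7, 6.2) in frame 1 and (4.6, 9.0) in frame 3.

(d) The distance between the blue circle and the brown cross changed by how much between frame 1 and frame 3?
+1.5

Distance in frame 1: 7.6. Distance in frame 3: 9.1.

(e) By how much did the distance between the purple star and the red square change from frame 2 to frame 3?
+3.9

Distance in frame 2: 0.8. Distance in frame 3: 4.7.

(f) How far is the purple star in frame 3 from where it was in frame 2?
3.3

The purple star moved from (5.6, 5.1) to (2.5, 6.3), a distance of √(3.1² + 1.2²) ≈ 3.3.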